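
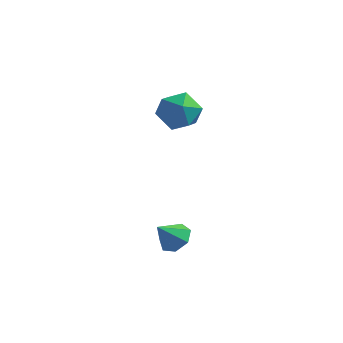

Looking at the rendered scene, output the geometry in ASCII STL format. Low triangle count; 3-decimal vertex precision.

solid 
facet normal -0.177 0.820 0.544
outer loop
vertex -0.502 2.052 3.062
vertex -1.357 1.689 3.332
vertex -0.567 1.509 3.86
endloop
endfacet
facet normal 0.524 0.683 0.508
outer loop
vertex -0.502 2.052 3.062
vertex -0.567 1.509 3.86
vertex 0.177 1.389 3.253
endloop
endfacet
facet normal 0.713 0.678 -0.179
outer loop
vertex -0.502 2.052 3.062
vertex 0.177 1.389 3.253
vertex -0.153 1.497 2.35
endloop
endfacet
facet normal 0.129 0.812 -0.570
outer loop
vertex -0.502 2.052 3.062
vertex -0.153 1.497 2.35
vertex -1.101 1.682 2.399
endloop
endfacet
facet normal -0.420 0.899 -0.122
outer loop
vertex -0.502 2.052 3.062
vertex -1.101 1.682 2.399
vertex -1.357 1.689 3.332
endloop
endfacet
facet normal 0.635 0.030 0.772
outer loop
vertex 0.177 1.389 3.253
vertex -0.567 1.509 3.86
vertex -0.259 0.618 3.641
endloop
endfacet
facet normal -0.498 0.251 0.830
outer loop
vertex -0.567 1.509 3.86
vertex -1.357 1.689 3.332
vertex -1.207 0.803 3.69
endloop
endfacet
facet normal -0.891 0.380 -0.247
outer loop
vertex -1.357 1.689 3.332
vertex -1.101 1.682 2.399
vertex -1.537 0.911 2.787
endloop
endfacet
facet normal -0.004 0.237 -0.971
outer loop
vertex -1.101 1.682 2.399
vertex -0.153 1.497 2.35
vertex -0.793 0.791 2.18
endloop
endfacet
facet normal 0.940 0.021 -0.341
outer loop
vertex -0.153 1.497 2.35
vertex 0.177 1.389 3.253
vertex -0.003 0.611 2.708
endloop
endfacet
facet normal -0.129 -0.812 0.570
outer loop
vertex -0.858 0.248 2.978
vertex -0.259 0.618 3.641
vertex -1.207 0.803 3.69
endloop
endfacet
facet normal -0.713 -0.678 0.179
outer loop
vertex -0.858 0.248 2.978
vertex -1.207 0.803 3.69
vertex -1.537 0.911 2.787
endloop
endfacet
facet normal -0.524 -0.683 -0.508
outer loop
vertex -0.858 0.248 2.978
vertex -1.537 0.911 2.787
vertex -0.793 0.791 2.18
endloop
endfacet
facet normal 0.177 -0.820 -0.544
outer loop
vertex -0.858 0.248 2.978
vertex -0.793 0.791 2.18
vertex -0.003 0.611 2.708
endloop
endfacet
facet normal 0.420 -0.899 0.122
outer loop
vertex -0.858 0.248 2.978
vertex -0.003 0.611 2.708
vertex -0.259 0.618 3.641
endloop
endfacet
facet normal 0.004 -0.237 0.971
outer loop
vertex -1.207 0.803 3.69
vertex -0.259 0.618 3.641
vertex -0.567 1.509 3.86
endloop
endfacet
facet normal -0.940 -0.021 0.341
outer loop
vertex -1.537 0.911 2.787
vertex -1.207 0.803 3.69
vertex -1.357 1.689 3.332
endloop
endfacet
facet normal -0.635 -0.030 -0.772
outer loop
vertex -0.793 0.791 2.18
vertex -1.537 0.911 2.787
vertex -1.101 1.682 2.399
endloop
endfacet
facet normal 0.498 -0.251 -0.830
outer loop
vertex -0.003 0.611 2.708
vertex -0.793 0.791 2.18
vertex -0.153 1.497 2.35
endloop
endfacet
facet normal 0.891 -0.380 0.247
outer loop
vertex -0.259 0.618 3.641
vertex -0.003 0.611 2.708
vertex 0.177 1.389 3.253
endloop
endfacet
facet normal 0.363 0.554 -0.749
outer loop
vertex 1.951 -3.116 -0.126
vertex 1.467 -3.358 -0.539
vertex 1.448 -2.807 -0.141
endloop
endfacet
facet normal 0.152 0.294 0.944
outer loop
vertex 1.951 -3.116 -0.126
vertex 1.448 -2.807 -0.141
vertex 1.073 -3.962 0.279
endloop
endfacet
facet normal 0.362 0.554 -0.750
outer loop
vertex 1.448 -2.807 -0.141
vertex 1.467 -3.358 -0.539
vertex 0.96 -2.913 -0.455
endloop
endfacet
facet normal -0.552 0.437 0.710
outer loop
vertex 1.448 -2.807 -0.141
vertex 0.96 -2.913 -0.455
vertex 1.073 -3.962 0.279
endloop
endfacet
facet normal 0.361 0.553 -0.750
outer loop
vertex 0.96 -2.913 -0.455
vertex 1.467 -3.358 -0.539
vertex 0.854 -3.355 -0.832
endloop
endfacet
facet normal -0.975 0.048 0.218
outer loop
vertex 0.96 -2.913 -0.455
vertex 0.854 -3.355 -0.832
vertex 1.073 -3.962 0.279
endloop
endfacet
facet normal 0.361 0.553 -0.750
outer loop
vertex 0.854 -3.355 -0.832
vertex 1.467 -3.358 -0.539
vertex 1.21 -3.799 -0.988
endloop
endfacet
facet normal -0.797 -0.582 -0.161
outer loop
vertex 0.854 -3.355 -0.832
vertex 1.21 -3.799 -0.988
vertex 1.073 -3.962 0.279
endloop
endfacet
facet normal 0.361 0.554 -0.750
outer loop
vertex 1.21 -3.799 -0.988
vertex 1.467 -3.358 -0.539
vertex 1.76 -3.911 -0.806
endloop
endfacet
facet normal -0.152 -0.978 -0.142
outer loop
vertex 1.21 -3.799 -0.988
vertex 1.76 -3.911 -0.806
vertex 1.073 -3.962 0.279
endloop
endfacet
facet normal 0.363 0.554 -0.749
outer loop
vertex 1.76 -3.911 -0.806
vertex 1.467 -3.358 -0.539
vertex 2.089 -3.607 -0.422
endloop
endfacet
facet normal 0.474 -0.841 0.260
outer loop
vertex 1.76 -3.911 -0.806
vertex 2.089 -3.607 -0.422
vertex 1.073 -3.962 0.279
endloop
endfacet
facet normal 0.363 0.554 -0.750
outer loop
vertex 2.089 -3.607 -0.422
vertex 1.467 -3.358 -0.539
vertex 1.951 -3.116 -0.126
endloop
endfacet
facet normal 0.609 -0.277 0.743
outer loop
vertex 2.089 -3.607 -0.422
vertex 1.951 -3.116 -0.126
vertex 1.073 -3.962 0.279
endloop
endfacet

endsolid


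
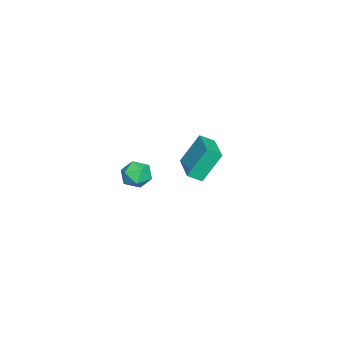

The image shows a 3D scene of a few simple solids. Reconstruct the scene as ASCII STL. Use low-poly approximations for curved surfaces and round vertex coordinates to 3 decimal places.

solid 
facet normal -0.324 0.414 0.851
outer loop
vertex -4.052 2.003 -2.768
vertex -2.197 3.029 -2.561
vertex -4.407 2.745 -3.264
endloop
endfacet
facet normal -0.871 -0.482 -0.097
outer loop
vertex -3.723 1.871 -5.059
vertex -4.052 2.003 -2.768
vertex -4.407 2.745 -3.264
endloop
endfacet
facet normal -0.324 0.414 0.851
outer loop
vertex -4.407 2.745 -3.264
vertex -2.197 3.029 -2.561
vertex -2.552 3.771 -3.057
endloop
endfacet
facet normal -0.369 0.772 -0.517
outer loop
vertex -2.552 3.771 -3.057
vertex -3.723 1.871 -5.059
vertex -4.407 2.745 -3.264
endloop
endfacet
facet normal 0.369 -0.772 0.517
outer loop
vertex -4.052 2.003 -2.768
vertex -1.513 2.155 -4.356
vertex -2.197 3.029 -2.561
endloop
endfacet
facet normal -0.871 -0.482 -0.097
outer loop
vertex -3.368 1.129 -4.563
vertex -4.052 2.003 -2.768
vertex -3.723 1.871 -5.059
endloop
endfacet
facet normal 0.369 -0.772 0.517
outer loop
vertex -3.368 1.129 -4.563
vertex -1.513 2.155 -4.356
vertex -4.052 2.003 -2.768
endloop
endfacet
facet normal 0.871 0.482 0.097
outer loop
vertex -2.197 3.029 -2.561
vertex -1.513 2.155 -4.356
vertex -2.552 3.771 -3.057
endloop
endfacet
facet normal -0.369 0.772 -0.517
outer loop
vertex -1.868 2.897 -4.852
vertex -3.723 1.871 -5.059
vertex -2.552 3.771 -3.057
endloop
endfacet
facet normal 0.871 0.482 0.097
outer loop
vertex -2.552 3.771 -3.057
vertex -1.513 2.155 -4.356
vertex -1.868 2.897 -4.852
endloop
endfacet
facet normal 0.324 -0.414 -0.851
outer loop
vertex -1.868 2.897 -4.852
vertex -3.368 1.129 -4.563
vertex -3.723 1.871 -5.059
endloop
endfacet
facet normal 0.324 -0.414 -0.851
outer loop
vertex -1.513 2.155 -4.356
vertex -3.368 1.129 -4.563
vertex -1.868 2.897 -4.852
endloop
endfacet
facet normal -0.542 0.839 -0.041
outer loop
vertex 3.595 2.021 -1.292
vertex 2.898 1.554 -1.629
vertex 2.985 1.654 -0.735
endloop
endfacet
facet normal -0.072 0.867 0.492
outer loop
vertex 3.595 2.021 -1.292
vertex 2.985 1.654 -0.735
vertex 3.865 1.612 -0.532
endloop
endfacet
facet normal 0.581 0.785 0.216
outer loop
vertex 3.595 2.021 -1.292
vertex 3.865 1.612 -0.532
vertex 4.322 1.485 -1.302
endloop
endfacet
facet normal 0.513 0.705 -0.489
outer loop
vertex 3.595 2.021 -1.292
vertex 4.322 1.485 -1.302
vertex 3.725 1.449 -1.98
endloop
endfacet
facet normal -0.182 0.739 -0.649
outer loop
vertex 3.595 2.021 -1.292
vertex 3.725 1.449 -1.98
vertex 2.898 1.554 -1.629
endloop
endfacet
facet normal -0.199 0.316 0.928
outer loop
vertex 3.865 1.612 -0.532
vertex 2.985 1.654 -0.735
vertex 3.335 0.891 -0.4
endloop
endfacet
facet normal -0.961 0.270 0.063
outer loop
vertex 2.985 1.654 -0.735
vertex 2.898 1.554 -1.629
vertex 2.738 0.855 -1.078
endloop
endfacet
facet normal -0.377 0.108 -0.920
outer loop
vertex 2.898 1.554 -1.629
vertex 3.725 1.449 -1.98
vertex 3.195 0.728 -1.848
endloop
endfacet
facet normal 0.748 0.053 -0.662
outer loop
vertex 3.725 1.449 -1.98
vertex 4.322 1.485 -1.302
vertex 4.075 0.686 -1.645
endloop
endfacet
facet normal 0.859 0.182 0.480
outer loop
vertex 4.322 1.485 -1.302
vertex 3.865 1.612 -0.532
vertex 4.162 0.786 -0.751
endloop
endfacet
facet normal -0.513 -0.705 0.489
outer loop
vertex 3.465 0.319 -1.088
vertex 3.335 0.891 -0.4
vertex 2.738 0.855 -1.078
endloop
endfacet
facet normal -0.581 -0.785 -0.216
outer loop
vertex 3.465 0.319 -1.088
vertex 2.738 0.855 -1.078
vertex 3.195 0.728 -1.848
endloop
endfacet
facet normal 0.072 -0.867 -0.492
outer loop
vertex 3.465 0.319 -1.088
vertex 3.195 0.728 -1.848
vertex 4.075 0.686 -1.645
endloop
endfacet
facet normal 0.542 -0.839 0.041
outer loop
vertex 3.465 0.319 -1.088
vertex 4.075 0.686 -1.645
vertex 4.162 0.786 -0.751
endloop
endfacet
facet normal 0.182 -0.739 0.649
outer loop
vertex 3.465 0.319 -1.088
vertex 4.162 0.786 -0.751
vertex 3.335 0.891 -0.4
endloop
endfacet
facet normal -0.748 -0.053 0.662
outer loop
vertex 2.738 0.855 -1.078
vertex 3.335 0.891 -0.4
vertex 2.985 1.654 -0.735
endloop
endfacet
facet normal -0.859 -0.182 -0.480
outer loop
vertex 3.195 0.728 -1.848
vertex 2.738 0.855 -1.078
vertex 2.898 1.554 -1.629
endloop
endfacet
facet normal 0.199 -0.316 -0.928
outer loop
vertex 4.075 0.686 -1.645
vertex 3.195 0.728 -1.848
vertex 3.725 1.449 -1.98
endloop
endfacet
facet normal 0.961 -0.270 -0.063
outer loop
vertex 4.162 0.786 -0.751
vertex 4.075 0.686 -1.645
vertex 4.322 1.485 -1.302
endloop
endfacet
facet normal 0.377 -0.108 0.920
outer loop
vertex 3.335 0.891 -0.4
vertex 4.162 0.786 -0.751
vertex 3.865 1.612 -0.532
endloop
endfacet

endsolid


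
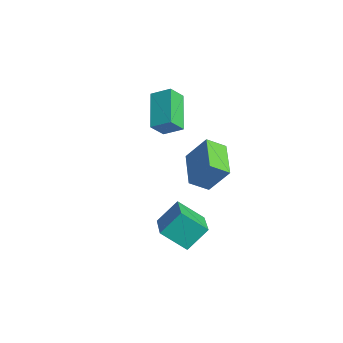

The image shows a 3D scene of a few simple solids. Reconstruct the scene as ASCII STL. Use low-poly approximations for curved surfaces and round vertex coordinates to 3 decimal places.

solid 
facet normal -0.784 0.251 0.568
outer loop
vertex -4.04 1.174 1.38
vertex -3.442 1.925 1.874
vertex -4.328 1.868 0.675
endloop
endfacet
facet normal -0.554 -0.695 -0.458
outer loop
vertex -2.658 1.335 -0.534
vertex -4.04 1.174 1.38
vertex -4.328 1.868 0.675
endloop
endfacet
facet normal -0.784 0.250 0.568
outer loop
vertex -4.328 1.868 0.675
vertex -3.442 1.925 1.874
vertex -3.73 2.619 1.17
endloop
endfacet
facet normal -0.280 0.674 -0.684
outer loop
vertex -3.73 2.619 1.17
vertex -2.658 1.335 -0.534
vertex -4.328 1.868 0.675
endloop
endfacet
facet normal 0.280 -0.673 0.684
outer loop
vertex -4.04 1.174 1.38
vertex -1.772 1.392 0.665
vertex -3.442 1.925 1.874
endloop
endfacet
facet normal -0.554 -0.695 -0.458
outer loop
vertex -2.37 0.641 0.17
vertex -4.04 1.174 1.38
vertex -2.658 1.335 -0.534
endloop
endfacet
facet normal 0.280 -0.674 0.684
outer loop
vertex -2.37 0.641 0.17
vertex -1.772 1.392 0.665
vertex -4.04 1.174 1.38
endloop
endfacet
facet normal 0.554 0.695 0.459
outer loop
vertex -3.442 1.925 1.874
vertex -1.772 1.392 0.665
vertex -3.73 2.619 1.17
endloop
endfacet
facet normal -0.281 0.673 -0.684
outer loop
vertex -2.06 2.086 -0.04
vertex -2.658 1.335 -0.534
vertex -3.73 2.619 1.17
endloop
endfacet
facet normal 0.554 0.695 0.458
outer loop
vertex -3.73 2.619 1.17
vertex -1.772 1.392 0.665
vertex -2.06 2.086 -0.04
endloop
endfacet
facet normal 0.784 -0.251 -0.568
outer loop
vertex -2.06 2.086 -0.04
vertex -2.37 0.641 0.17
vertex -2.658 1.335 -0.534
endloop
endfacet
facet normal 0.784 -0.251 -0.567
outer loop
vertex -1.772 1.392 0.665
vertex -2.37 0.641 0.17
vertex -2.06 2.086 -0.04
endloop
endfacet
facet normal -0.921 0.234 0.310
outer loop
vertex 0.86 2.14 0.809
vertex 0.902 3.025 0.265
vertex 0.261 1.412 -0.421
endloop
endfacet
facet normal -0.041 -0.851 0.523
outer loop
vertex 2.058 0.955 -1.025
vertex 0.86 2.14 0.809
vertex 0.261 1.412 -0.421
endloop
endfacet
facet normal -0.921 0.234 0.310
outer loop
vertex 0.261 1.412 -0.421
vertex 0.902 3.025 0.265
vertex 0.303 2.297 -0.965
endloop
endfacet
facet normal -0.386 -0.470 -0.794
outer loop
vertex 0.303 2.297 -0.965
vertex 2.058 0.955 -1.025
vertex 0.261 1.412 -0.421
endloop
endfacet
facet normal 0.386 0.470 0.794
outer loop
vertex 0.86 2.14 0.809
vertex 2.699 2.568 -0.339
vertex 0.902 3.025 0.265
endloop
endfacet
facet normal -0.041 -0.851 0.523
outer loop
vertex 2.657 1.683 0.205
vertex 0.86 2.14 0.809
vertex 2.058 0.955 -1.025
endloop
endfacet
facet normal 0.386 0.470 0.794
outer loop
vertex 2.657 1.683 0.205
vertex 2.699 2.568 -0.339
vertex 0.86 2.14 0.809
endloop
endfacet
facet normal 0.041 0.851 -0.523
outer loop
vertex 0.902 3.025 0.265
vertex 2.699 2.568 -0.339
vertex 0.303 2.297 -0.965
endloop
endfacet
facet normal -0.386 -0.470 -0.794
outer loop
vertex 2.1 1.84 -1.569
vertex 2.058 0.955 -1.025
vertex 0.303 2.297 -0.965
endloop
endfacet
facet normal 0.041 0.851 -0.523
outer loop
vertex 0.303 2.297 -0.965
vertex 2.699 2.568 -0.339
vertex 2.1 1.84 -1.569
endloop
endfacet
facet normal 0.921 -0.234 -0.310
outer loop
vertex 2.1 1.84 -1.569
vertex 2.657 1.683 0.205
vertex 2.058 0.955 -1.025
endloop
endfacet
facet normal 0.921 -0.234 -0.310
outer loop
vertex 2.699 2.568 -0.339
vertex 2.657 1.683 0.205
vertex 2.1 1.84 -1.569
endloop
endfacet
facet normal -0.946 0.232 -0.227
outer loop
vertex 0.548 0.951 -3.006
vertex 1.034 2.009 -3.953
vertex 0.567 0.006 -4.052
endloop
endfacet
facet normal -0.324 -0.705 0.631
outer loop
vertex 2.506 -0.469 -3.587
vertex 0.548 0.951 -3.006
vertex 0.567 0.006 -4.052
endloop
endfacet
facet normal -0.946 0.232 -0.227
outer loop
vertex 0.567 0.006 -4.052
vertex 1.034 2.009 -3.953
vertex 1.053 1.063 -4.999
endloop
endfacet
facet normal 0.014 -0.671 -0.742
outer loop
vertex 1.053 1.063 -4.999
vertex 2.506 -0.469 -3.587
vertex 0.567 0.006 -4.052
endloop
endfacet
facet normal -0.014 0.670 0.742
outer loop
vertex 0.548 0.951 -3.006
vertex 2.973 1.534 -3.488
vertex 1.034 2.009 -3.953
endloop
endfacet
facet normal -0.324 -0.705 0.631
outer loop
vertex 2.487 0.477 -2.541
vertex 0.548 0.951 -3.006
vertex 2.506 -0.469 -3.587
endloop
endfacet
facet normal -0.014 0.671 0.742
outer loop
vertex 2.487 0.477 -2.541
vertex 2.973 1.534 -3.488
vertex 0.548 0.951 -3.006
endloop
endfacet
facet normal 0.324 0.705 -0.631
outer loop
vertex 1.034 2.009 -3.953
vertex 2.973 1.534 -3.488
vertex 1.053 1.063 -4.999
endloop
endfacet
facet normal 0.014 -0.670 -0.742
outer loop
vertex 2.992 0.589 -4.534
vertex 2.506 -0.469 -3.587
vertex 1.053 1.063 -4.999
endloop
endfacet
facet normal 0.324 0.705 -0.631
outer loop
vertex 1.053 1.063 -4.999
vertex 2.973 1.534 -3.488
vertex 2.992 0.589 -4.534
endloop
endfacet
facet normal 0.946 -0.232 0.227
outer loop
vertex 2.992 0.589 -4.534
vertex 2.487 0.477 -2.541
vertex 2.506 -0.469 -3.587
endloop
endfacet
facet normal 0.946 -0.232 0.227
outer loop
vertex 2.973 1.534 -3.488
vertex 2.487 0.477 -2.541
vertex 2.992 0.589 -4.534
endloop
endfacet

endsolid


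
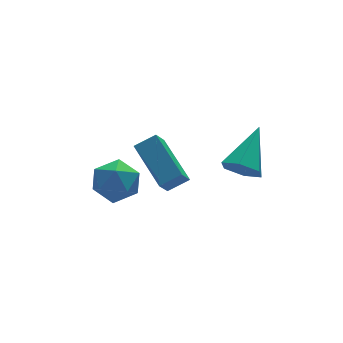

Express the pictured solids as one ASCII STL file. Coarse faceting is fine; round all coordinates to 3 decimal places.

solid 
facet normal -0.621 -0.558 -0.551
outer loop
vertex 3.235 -0.782 1.966
vertex 2.641 -0.478 2.328
vertex 2.908 -0.151 1.696
endloop
endfacet
facet normal 0.821 0.196 -0.537
outer loop
vertex 3.235 -0.782 1.966
vertex 2.908 -0.151 1.696
vertex 3.839 0.598 3.392
endloop
endfacet
facet normal -0.622 -0.557 -0.551
outer loop
vertex 2.908 -0.151 1.696
vertex 2.641 -0.478 2.328
vertex 2.314 0.153 2.059
endloop
endfacet
facet normal 0.157 0.869 -0.470
outer loop
vertex 2.908 -0.151 1.696
vertex 2.314 0.153 2.059
vertex 3.839 0.598 3.392
endloop
endfacet
facet normal -0.621 -0.557 -0.551
outer loop
vertex 2.314 0.153 2.059
vertex 2.641 -0.478 2.328
vertex 2.046 -0.173 2.69
endloop
endfacet
facet normal -0.462 0.853 0.244
outer loop
vertex 2.314 0.153 2.059
vertex 2.046 -0.173 2.69
vertex 3.839 0.598 3.392
endloop
endfacet
facet normal -0.621 -0.558 -0.551
outer loop
vertex 2.046 -0.173 2.69
vertex 2.641 -0.478 2.328
vertex 2.373 -0.804 2.96
endloop
endfacet
facet normal -0.420 0.164 0.893
outer loop
vertex 2.046 -0.173 2.69
vertex 2.373 -0.804 2.96
vertex 3.839 0.598 3.392
endloop
endfacet
facet normal -0.621 -0.558 -0.551
outer loop
vertex 2.373 -0.804 2.96
vertex 2.641 -0.478 2.328
vertex 2.968 -1.109 2.598
endloop
endfacet
facet normal 0.242 -0.508 0.826
outer loop
vertex 2.373 -0.804 2.96
vertex 2.968 -1.109 2.598
vertex 3.839 0.598 3.392
endloop
endfacet
facet normal -0.621 -0.558 -0.551
outer loop
vertex 2.968 -1.109 2.598
vertex 2.641 -0.478 2.328
vertex 3.235 -0.782 1.966
endloop
endfacet
facet normal 0.864 -0.492 0.110
outer loop
vertex 2.968 -1.109 2.598
vertex 3.235 -0.782 1.966
vertex 3.839 0.598 3.392
endloop
endfacet
facet normal -0.627 0.779 -0.004
outer loop
vertex -0.489 3.815 0.225
vertex -1.193 3.246 -0.115
vertex -1.073 3.348 0.84
endloop
endfacet
facet normal -0.139 0.848 0.512
outer loop
vertex -0.489 3.815 0.225
vertex -1.073 3.348 0.84
vertex -0.123 3.397 1.017
endloop
endfacet
facet normal 0.507 0.837 0.207
outer loop
vertex -0.489 3.815 0.225
vertex -0.123 3.397 1.017
vertex 0.343 3.324 0.173
endloop
endfacet
facet normal 0.418 0.761 -0.496
outer loop
vertex -0.489 3.815 0.225
vertex 0.343 3.324 0.173
vertex -0.318 3.231 -0.527
endloop
endfacet
facet normal -0.283 0.725 -0.628
outer loop
vertex -0.489 3.815 0.225
vertex -0.318 3.231 -0.527
vertex -1.193 3.246 -0.115
endloop
endfacet
facet normal -0.190 0.280 0.941
outer loop
vertex -0.123 3.397 1.017
vertex -1.073 3.348 0.84
vertex -0.602 2.569 1.167
endloop
endfacet
facet normal -0.980 0.169 0.105
outer loop
vertex -1.073 3.348 0.84
vertex -1.193 3.246 -0.115
vertex -1.263 2.476 0.467
endloop
endfacet
facet normal -0.423 0.082 -0.902
outer loop
vertex -1.193 3.246 -0.115
vertex -0.318 3.231 -0.527
vertex -0.797 2.403 -0.377
endloop
endfacet
facet normal 0.711 0.140 -0.690
outer loop
vertex -0.318 3.231 -0.527
vertex 0.343 3.324 0.173
vertex 0.153 2.452 -0.2
endloop
endfacet
facet normal 0.854 0.262 0.449
outer loop
vertex 0.343 3.324 0.173
vertex -0.123 3.397 1.017
vertex 0.273 2.554 0.755
endloop
endfacet
facet normal -0.418 -0.761 0.496
outer loop
vertex -0.431 1.985 0.415
vertex -0.602 2.569 1.167
vertex -1.263 2.476 0.467
endloop
endfacet
facet normal -0.507 -0.837 -0.207
outer loop
vertex -0.431 1.985 0.415
vertex -1.263 2.476 0.467
vertex -0.797 2.403 -0.377
endloop
endfacet
facet normal 0.139 -0.848 -0.512
outer loop
vertex -0.431 1.985 0.415
vertex -0.797 2.403 -0.377
vertex 0.153 2.452 -0.2
endloop
endfacet
facet normal 0.627 -0.779 0.004
outer loop
vertex -0.431 1.985 0.415
vertex 0.153 2.452 -0.2
vertex 0.273 2.554 0.755
endloop
endfacet
facet normal 0.283 -0.725 0.628
outer loop
vertex -0.431 1.985 0.415
vertex 0.273 2.554 0.755
vertex -0.602 2.569 1.167
endloop
endfacet
facet normal -0.711 -0.140 0.690
outer loop
vertex -1.263 2.476 0.467
vertex -0.602 2.569 1.167
vertex -1.073 3.348 0.84
endloop
endfacet
facet normal -0.854 -0.262 -0.449
outer loop
vertex -0.797 2.403 -0.377
vertex -1.263 2.476 0.467
vertex -1.193 3.246 -0.115
endloop
endfacet
facet normal 0.190 -0.280 -0.941
outer loop
vertex 0.153 2.452 -0.2
vertex -0.797 2.403 -0.377
vertex -0.318 3.231 -0.527
endloop
endfacet
facet normal 0.980 -0.169 -0.105
outer loop
vertex 0.273 2.554 0.755
vertex 0.153 2.452 -0.2
vertex 0.343 3.324 0.173
endloop
endfacet
facet normal 0.423 -0.082 0.902
outer loop
vertex -0.602 2.569 1.167
vertex 0.273 2.554 0.755
vertex -0.123 3.397 1.017
endloop
endfacet
facet normal -0.521 -0.385 0.761
outer loop
vertex 1.734 2.227 0.407
vertex 1.603 4.105 1.268
vertex 0.942 2.384 -0.056
endloop
endfacet
facet normal 0.064 -0.907 -0.416
outer loop
vertex 1.417 2.735 -0.748
vertex 1.734 2.227 0.407
vertex 0.942 2.384 -0.056
endloop
endfacet
facet normal -0.522 -0.385 0.761
outer loop
vertex 0.942 2.384 -0.056
vertex 1.603 4.105 1.268
vertex 0.812 4.262 0.805
endloop
endfacet
facet normal -0.851 0.169 -0.498
outer loop
vertex 0.812 4.262 0.805
vertex 1.417 2.735 -0.748
vertex 0.942 2.384 -0.056
endloop
endfacet
facet normal 0.851 -0.169 0.498
outer loop
vertex 1.734 2.227 0.407
vertex 2.078 4.456 0.576
vertex 1.603 4.105 1.268
endloop
endfacet
facet normal 0.064 -0.907 -0.416
outer loop
vertex 2.208 2.578 -0.285
vertex 1.734 2.227 0.407
vertex 1.417 2.735 -0.748
endloop
endfacet
facet normal 0.851 -0.169 0.497
outer loop
vertex 2.208 2.578 -0.285
vertex 2.078 4.456 0.576
vertex 1.734 2.227 0.407
endloop
endfacet
facet normal -0.064 0.907 0.416
outer loop
vertex 1.603 4.105 1.268
vertex 2.078 4.456 0.576
vertex 0.812 4.262 0.805
endloop
endfacet
facet normal -0.851 0.169 -0.497
outer loop
vertex 1.286 4.613 0.113
vertex 1.417 2.735 -0.748
vertex 0.812 4.262 0.805
endloop
endfacet
facet normal -0.064 0.907 0.416
outer loop
vertex 0.812 4.262 0.805
vertex 2.078 4.456 0.576
vertex 1.286 4.613 0.113
endloop
endfacet
facet normal 0.522 0.385 -0.761
outer loop
vertex 1.286 4.613 0.113
vertex 2.208 2.578 -0.285
vertex 1.417 2.735 -0.748
endloop
endfacet
facet normal 0.521 0.385 -0.761
outer loop
vertex 2.078 4.456 0.576
vertex 2.208 2.578 -0.285
vertex 1.286 4.613 0.113
endloop
endfacet

endsolid


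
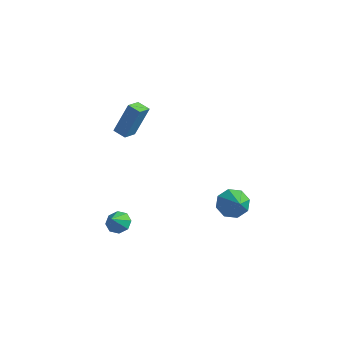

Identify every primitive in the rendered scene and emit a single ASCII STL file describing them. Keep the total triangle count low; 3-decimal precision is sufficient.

solid 
facet normal -0.090 0.678 -0.729
outer loop
vertex -2.115 -1.734 -3.643
vertex -2.85 -1.647 -3.471
vertex -2.202 -1.319 -3.246
endloop
endfacet
facet normal 0.879 -0.221 0.423
outer loop
vertex -2.115 -1.734 -3.643
vertex -2.202 -1.319 -3.246
vertex -2.75 -2.393 -2.669
endloop
endfacet
facet normal -0.090 0.678 -0.729
outer loop
vertex -2.202 -1.319 -3.246
vertex -2.85 -1.647 -3.471
vertex -2.669 -1.095 -2.98
endloop
endfacet
facet normal 0.546 0.163 0.822
outer loop
vertex -2.202 -1.319 -3.246
vertex -2.669 -1.095 -2.98
vertex -2.75 -2.393 -2.669
endloop
endfacet
facet normal -0.090 0.678 -0.729
outer loop
vertex -2.669 -1.095 -2.98
vertex -2.85 -1.647 -3.471
vertex -3.242 -1.195 -3.002
endloop
endfacet
facet normal -0.079 0.237 0.968
outer loop
vertex -2.669 -1.095 -2.98
vertex -3.242 -1.195 -3.002
vertex -2.75 -2.393 -2.669
endloop
endfacet
facet normal -0.092 0.678 -0.730
outer loop
vertex -3.242 -1.195 -3.002
vertex -2.85 -1.647 -3.471
vertex -3.585 -1.56 -3.298
endloop
endfacet
facet normal -0.627 -0.041 0.778
outer loop
vertex -3.242 -1.195 -3.002
vertex -3.585 -1.56 -3.298
vertex -2.75 -2.393 -2.669
endloop
endfacet
facet normal -0.091 0.679 -0.728
outer loop
vertex -3.585 -1.56 -3.298
vertex -2.85 -1.647 -3.471
vertex -3.497 -1.975 -3.696
endloop
endfacet
facet normal -0.781 -0.511 0.360
outer loop
vertex -3.585 -1.56 -3.298
vertex -3.497 -1.975 -3.696
vertex -2.75 -2.393 -2.669
endloop
endfacet
facet normal -0.091 0.679 -0.729
outer loop
vertex -3.497 -1.975 -3.696
vertex -2.85 -1.647 -3.471
vertex -3.03 -2.198 -3.962
endloop
endfacet
facet normal -0.448 -0.893 -0.038
outer loop
vertex -3.497 -1.975 -3.696
vertex -3.03 -2.198 -3.962
vertex -2.75 -2.393 -2.669
endloop
endfacet
facet normal -0.091 0.679 -0.729
outer loop
vertex -3.03 -2.198 -3.962
vertex -2.85 -1.647 -3.471
vertex -2.458 -2.098 -3.94
endloop
endfacet
facet normal 0.176 -0.967 -0.184
outer loop
vertex -3.03 -2.198 -3.962
vertex -2.458 -2.098 -3.94
vertex -2.75 -2.393 -2.669
endloop
endfacet
facet normal -0.090 0.679 -0.728
outer loop
vertex -2.458 -2.098 -3.94
vertex -2.85 -1.647 -3.471
vertex -2.115 -1.734 -3.643
endloop
endfacet
facet normal 0.725 -0.689 0.007
outer loop
vertex -2.458 -2.098 -3.94
vertex -2.115 -1.734 -3.643
vertex -2.75 -2.393 -2.669
endloop
endfacet
facet normal -0.964 0.028 0.264
outer loop
vertex -3.336 0.018 4.996
vertex -3.39 0.971 4.7
vertex -3.88 -0.609 3.078
endloop
endfacet
facet normal 0.055 -0.954 0.296
outer loop
vertex -3.09 -0.631 2.86
vertex -3.336 0.018 4.996
vertex -3.88 -0.609 3.078
endloop
endfacet
facet normal -0.964 0.027 0.265
outer loop
vertex -3.88 -0.609 3.078
vertex -3.39 0.971 4.7
vertex -3.935 0.345 2.782
endloop
endfacet
facet normal -0.262 -0.300 -0.917
outer loop
vertex -3.935 0.345 2.782
vertex -3.09 -0.631 2.86
vertex -3.88 -0.609 3.078
endloop
endfacet
facet normal 0.262 0.300 0.917
outer loop
vertex -3.336 0.018 4.996
vertex -2.6 0.949 4.482
vertex -3.39 0.971 4.7
endloop
endfacet
facet normal 0.054 -0.954 0.296
outer loop
vertex -2.545 -0.005 4.778
vertex -3.336 0.018 4.996
vertex -3.09 -0.631 2.86
endloop
endfacet
facet normal 0.262 0.300 0.917
outer loop
vertex -2.545 -0.005 4.778
vertex -2.6 0.949 4.482
vertex -3.336 0.018 4.996
endloop
endfacet
facet normal -0.055 0.954 -0.296
outer loop
vertex -3.39 0.971 4.7
vertex -2.6 0.949 4.482
vertex -3.935 0.345 2.782
endloop
endfacet
facet normal -0.262 -0.300 -0.917
outer loop
vertex -3.144 0.322 2.564
vertex -3.09 -0.631 2.86
vertex -3.935 0.345 2.782
endloop
endfacet
facet normal -0.054 0.954 -0.296
outer loop
vertex -3.935 0.345 2.782
vertex -2.6 0.949 4.482
vertex -3.144 0.322 2.564
endloop
endfacet
facet normal 0.964 -0.028 -0.265
outer loop
vertex -3.144 0.322 2.564
vertex -2.545 -0.005 4.778
vertex -3.09 -0.631 2.86
endloop
endfacet
facet normal 0.964 -0.027 -0.265
outer loop
vertex -2.6 0.949 4.482
vertex -2.545 -0.005 4.778
vertex -3.144 0.322 2.564
endloop
endfacet
facet normal -0.634 0.514 -0.578
outer loop
vertex 1.75 4.372 -3.229
vertex 1.17 3.561 -3.314
vertex 1.218 4.333 -2.68
endloop
endfacet
facet normal 0.607 0.494 0.623
outer loop
vertex 1.75 4.372 -3.229
vertex 1.218 4.333 -2.68
vertex 2.21 2.719 -2.366
endloop
endfacet
facet normal -0.634 0.514 -0.578
outer loop
vertex 1.218 4.333 -2.68
vertex 1.17 3.561 -3.314
vertex 0.658 3.843 -2.502
endloop
endfacet
facet normal 0.093 0.245 0.965
outer loop
vertex 1.218 4.333 -2.68
vertex 0.658 3.843 -2.502
vertex 2.21 2.719 -2.366
endloop
endfacet
facet normal -0.634 0.514 -0.578
outer loop
vertex 0.658 3.843 -2.502
vertex 1.17 3.561 -3.314
vertex 0.398 3.187 -2.8
endloop
endfacet
facet normal -0.294 -0.296 0.909
outer loop
vertex 0.658 3.843 -2.502
vertex 0.398 3.187 -2.8
vertex 2.21 2.719 -2.366
endloop
endfacet
facet normal -0.634 0.514 -0.578
outer loop
vertex 0.398 3.187 -2.8
vertex 1.17 3.561 -3.314
vertex 0.591 2.751 -3.399
endloop
endfacet
facet normal -0.326 -0.811 0.486
outer loop
vertex 0.398 3.187 -2.8
vertex 0.591 2.751 -3.399
vertex 2.21 2.719 -2.366
endloop
endfacet
facet normal -0.634 0.514 -0.578
outer loop
vertex 0.591 2.751 -3.399
vertex 1.17 3.561 -3.314
vertex 1.122 2.789 -3.948
endloop
endfacet
facet normal 0.015 -0.998 -0.055
outer loop
vertex 0.591 2.751 -3.399
vertex 1.122 2.789 -3.948
vertex 2.21 2.719 -2.366
endloop
endfacet
facet normal -0.634 0.514 -0.578
outer loop
vertex 1.122 2.789 -3.948
vertex 1.17 3.561 -3.314
vertex 1.682 3.28 -4.126
endloop
endfacet
facet normal 0.530 -0.749 -0.398
outer loop
vertex 1.122 2.789 -3.948
vertex 1.682 3.28 -4.126
vertex 2.21 2.719 -2.366
endloop
endfacet
facet normal -0.634 0.514 -0.578
outer loop
vertex 1.682 3.28 -4.126
vertex 1.17 3.561 -3.314
vertex 1.942 3.936 -3.828
endloop
endfacet
facet normal 0.917 -0.208 -0.341
outer loop
vertex 1.682 3.28 -4.126
vertex 1.942 3.936 -3.828
vertex 2.21 2.719 -2.366
endloop
endfacet
facet normal -0.634 0.514 -0.577
outer loop
vertex 1.942 3.936 -3.828
vertex 1.17 3.561 -3.314
vertex 1.75 4.372 -3.229
endloop
endfacet
facet normal 0.948 0.306 0.081
outer loop
vertex 1.942 3.936 -3.828
vertex 1.75 4.372 -3.229
vertex 2.21 2.719 -2.366
endloop
endfacet

endsolid


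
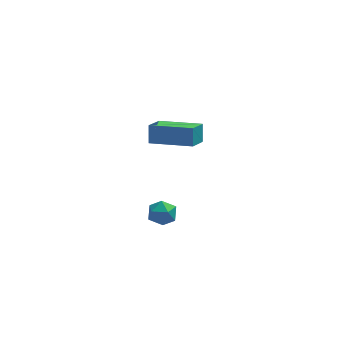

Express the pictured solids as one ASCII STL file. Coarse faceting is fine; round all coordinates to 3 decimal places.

solid 
facet normal -0.905 0.385 -0.183
outer loop
vertex -2.909 3.913 -1.905
vertex -2.399 4.851 -2.453
vertex -2.941 3.437 -2.749
endloop
endfacet
facet normal -0.424 -0.782 0.457
outer loop
vertex -1.041 2.629 -2.367
vertex -2.909 3.913 -1.905
vertex -2.941 3.437 -2.749
endloop
endfacet
facet normal -0.905 0.385 -0.182
outer loop
vertex -2.941 3.437 -2.749
vertex -2.399 4.851 -2.453
vertex -2.432 4.375 -3.297
endloop
endfacet
facet normal -0.034 -0.491 -0.871
outer loop
vertex -2.432 4.375 -3.297
vertex -1.041 2.629 -2.367
vertex -2.941 3.437 -2.749
endloop
endfacet
facet normal 0.034 0.491 0.871
outer loop
vertex -2.909 3.913 -1.905
vertex -0.499 4.043 -2.071
vertex -2.399 4.851 -2.453
endloop
endfacet
facet normal -0.424 -0.782 0.457
outer loop
vertex -1.008 3.105 -1.523
vertex -2.909 3.913 -1.905
vertex -1.041 2.629 -2.367
endloop
endfacet
facet normal 0.034 0.491 0.871
outer loop
vertex -1.008 3.105 -1.523
vertex -0.499 4.043 -2.071
vertex -2.909 3.913 -1.905
endloop
endfacet
facet normal 0.424 0.782 -0.457
outer loop
vertex -2.399 4.851 -2.453
vertex -0.499 4.043 -2.071
vertex -2.432 4.375 -3.297
endloop
endfacet
facet normal -0.034 -0.491 -0.871
outer loop
vertex -0.531 3.567 -2.915
vertex -1.041 2.629 -2.367
vertex -2.432 4.375 -3.297
endloop
endfacet
facet normal 0.424 0.782 -0.457
outer loop
vertex -2.432 4.375 -3.297
vertex -0.499 4.043 -2.071
vertex -0.531 3.567 -2.915
endloop
endfacet
facet normal 0.905 -0.385 0.182
outer loop
vertex -0.531 3.567 -2.915
vertex -1.008 3.105 -1.523
vertex -1.041 2.629 -2.367
endloop
endfacet
facet normal 0.905 -0.384 0.183
outer loop
vertex -0.499 4.043 -2.071
vertex -1.008 3.105 -1.523
vertex -0.531 3.567 -2.915
endloop
endfacet
facet normal -0.357 0.928 -0.108
outer loop
vertex -2.881 -1.331 -3.24
vertex -3.178 -1.371 -2.603
vertex -2.521 -1.126 -2.671
endloop
endfacet
facet normal 0.255 0.847 -0.467
outer loop
vertex -2.881 -1.331 -3.24
vertex -2.521 -1.126 -2.671
vertex -2.2 -1.5 -3.174
endloop
endfacet
facet normal 0.169 0.314 -0.934
outer loop
vertex -2.881 -1.331 -3.24
vertex -2.2 -1.5 -3.174
vertex -2.659 -1.976 -3.417
endloop
endfacet
facet normal -0.497 0.066 -0.865
outer loop
vertex -2.881 -1.331 -3.24
vertex -2.659 -1.976 -3.417
vertex -3.263 -1.896 -3.064
endloop
endfacet
facet normal -0.822 0.445 -0.355
outer loop
vertex -2.881 -1.331 -3.24
vertex -3.263 -1.896 -3.064
vertex -3.178 -1.371 -2.603
endloop
endfacet
facet normal 0.759 0.651 0.001
outer loop
vertex -2.2 -1.5 -3.174
vertex -2.521 -1.126 -2.671
vertex -2.077 -1.644 -2.496
endloop
endfacet
facet normal -0.232 0.782 0.579
outer loop
vertex -2.521 -1.126 -2.671
vertex -3.178 -1.371 -2.603
vertex -2.681 -1.564 -2.143
endloop
endfacet
facet normal -0.984 0.002 0.179
outer loop
vertex -3.178 -1.371 -2.603
vertex -3.263 -1.896 -3.064
vertex -3.14 -2.04 -2.386
endloop
endfacet
facet normal -0.458 -0.611 -0.646
outer loop
vertex -3.263 -1.896 -3.064
vertex -2.659 -1.976 -3.417
vertex -2.819 -2.414 -2.889
endloop
endfacet
facet normal 0.619 -0.210 -0.757
outer loop
vertex -2.659 -1.976 -3.417
vertex -2.2 -1.5 -3.174
vertex -2.162 -2.169 -2.957
endloop
endfacet
facet normal 0.497 -0.066 0.865
outer loop
vertex -2.459 -2.209 -2.32
vertex -2.077 -1.644 -2.496
vertex -2.681 -1.564 -2.143
endloop
endfacet
facet normal -0.169 -0.314 0.934
outer loop
vertex -2.459 -2.209 -2.32
vertex -2.681 -1.564 -2.143
vertex -3.14 -2.04 -2.386
endloop
endfacet
facet normal -0.255 -0.847 0.467
outer loop
vertex -2.459 -2.209 -2.32
vertex -3.14 -2.04 -2.386
vertex -2.819 -2.414 -2.889
endloop
endfacet
facet normal 0.357 -0.928 0.108
outer loop
vertex -2.459 -2.209 -2.32
vertex -2.819 -2.414 -2.889
vertex -2.162 -2.169 -2.957
endloop
endfacet
facet normal 0.822 -0.445 0.355
outer loop
vertex -2.459 -2.209 -2.32
vertex -2.162 -2.169 -2.957
vertex -2.077 -1.644 -2.496
endloop
endfacet
facet normal 0.458 0.611 0.646
outer loop
vertex -2.681 -1.564 -2.143
vertex -2.077 -1.644 -2.496
vertex -2.521 -1.126 -2.671
endloop
endfacet
facet normal -0.619 0.210 0.757
outer loop
vertex -3.14 -2.04 -2.386
vertex -2.681 -1.564 -2.143
vertex -3.178 -1.371 -2.603
endloop
endfacet
facet normal -0.759 -0.651 -0.001
outer loop
vertex -2.819 -2.414 -2.889
vertex -3.14 -2.04 -2.386
vertex -3.263 -1.896 -3.064
endloop
endfacet
facet normal 0.232 -0.782 -0.579
outer loop
vertex -2.162 -2.169 -2.957
vertex -2.819 -2.414 -2.889
vertex -2.659 -1.976 -3.417
endloop
endfacet
facet normal 0.984 -0.002 -0.179
outer loop
vertex -2.077 -1.644 -2.496
vertex -2.162 -2.169 -2.957
vertex -2.2 -1.5 -3.174
endloop
endfacet

endsolid


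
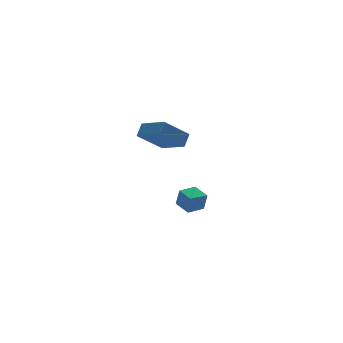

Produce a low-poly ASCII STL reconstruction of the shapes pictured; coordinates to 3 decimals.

solid 
facet normal -0.587 -0.494 -0.641
outer loop
vertex -0.851 0.289 4.543
vertex -1.363 1.85 3.808
vertex 0.589 0.18 3.308
endloop
endfacet
facet normal 0.284 -0.867 0.408
outer loop
vertex 1.123 0.63 3.892
vertex -0.851 0.289 4.543
vertex 0.589 0.18 3.308
endloop
endfacet
facet normal -0.587 -0.494 -0.641
outer loop
vertex 0.589 0.18 3.308
vertex -1.363 1.85 3.808
vertex 0.077 1.741 2.574
endloop
endfacet
facet normal 0.758 -0.057 -0.650
outer loop
vertex 0.077 1.741 2.574
vertex 1.123 0.63 3.892
vertex 0.589 0.18 3.308
endloop
endfacet
facet normal -0.758 0.057 0.649
outer loop
vertex -0.851 0.289 4.543
vertex -0.829 2.3 4.392
vertex -1.363 1.85 3.808
endloop
endfacet
facet normal 0.285 -0.867 0.409
outer loop
vertex -0.317 0.739 5.126
vertex -0.851 0.289 4.543
vertex 1.123 0.63 3.892
endloop
endfacet
facet normal -0.758 0.057 0.650
outer loop
vertex -0.317 0.739 5.126
vertex -0.829 2.3 4.392
vertex -0.851 0.289 4.543
endloop
endfacet
facet normal -0.284 0.867 -0.408
outer loop
vertex -1.363 1.85 3.808
vertex -0.829 2.3 4.392
vertex 0.077 1.741 2.574
endloop
endfacet
facet normal 0.758 -0.057 -0.650
outer loop
vertex 0.611 2.191 3.157
vertex 1.123 0.63 3.892
vertex 0.077 1.741 2.574
endloop
endfacet
facet normal -0.285 0.867 -0.409
outer loop
vertex 0.077 1.741 2.574
vertex -0.829 2.3 4.392
vertex 0.611 2.191 3.157
endloop
endfacet
facet normal 0.587 0.494 0.641
outer loop
vertex 0.611 2.191 3.157
vertex -0.317 0.739 5.126
vertex 1.123 0.63 3.892
endloop
endfacet
facet normal 0.587 0.494 0.641
outer loop
vertex -0.829 2.3 4.392
vertex -0.317 0.739 5.126
vertex 0.611 2.191 3.157
endloop
endfacet
facet normal 0.447 0.707 -0.549
outer loop
vertex 3.269 3.888 -2.405
vertex 2.865 3.556 -3.162
vertex 2.446 4.207 -2.665
endloop
endfacet
facet normal -0.239 0.163 0.957
outer loop
vertex 3.269 3.888 -2.405
vertex 2.446 4.207 -2.665
vertex 2.275 2.624 -2.438
endloop
endfacet
facet normal 0.447 0.707 -0.549
outer loop
vertex 2.446 4.207 -2.665
vertex 2.865 3.556 -3.162
vertex 2.042 3.875 -3.422
endloop
endfacet
facet normal -0.898 0.156 0.411
outer loop
vertex 2.446 4.207 -2.665
vertex 2.042 3.875 -3.422
vertex 2.275 2.624 -2.438
endloop
endfacet
facet normal 0.447 0.707 -0.549
outer loop
vertex 2.042 3.875 -3.422
vertex 2.865 3.556 -3.162
vertex 2.461 3.224 -3.919
endloop
endfacet
facet normal -0.890 -0.372 -0.263
outer loop
vertex 2.042 3.875 -3.422
vertex 2.461 3.224 -3.919
vertex 2.275 2.624 -2.438
endloop
endfacet
facet normal 0.447 0.707 -0.549
outer loop
vertex 2.461 3.224 -3.919
vertex 2.865 3.556 -3.162
vertex 3.284 2.905 -3.659
endloop
endfacet
facet normal -0.223 -0.893 -0.390
outer loop
vertex 2.461 3.224 -3.919
vertex 3.284 2.905 -3.659
vertex 2.275 2.624 -2.438
endloop
endfacet
facet normal 0.447 0.707 -0.549
outer loop
vertex 3.284 2.905 -3.659
vertex 2.865 3.556 -3.162
vertex 3.688 3.237 -2.902
endloop
endfacet
facet normal 0.436 -0.886 0.156
outer loop
vertex 3.284 2.905 -3.659
vertex 3.688 3.237 -2.902
vertex 2.275 2.624 -2.438
endloop
endfacet
facet normal 0.447 0.707 -0.549
outer loop
vertex 3.688 3.237 -2.902
vertex 2.865 3.556 -3.162
vertex 3.269 3.888 -2.405
endloop
endfacet
facet normal 0.428 -0.358 0.830
outer loop
vertex 3.688 3.237 -2.902
vertex 3.269 3.888 -2.405
vertex 2.275 2.624 -2.438
endloop
endfacet

endsolid


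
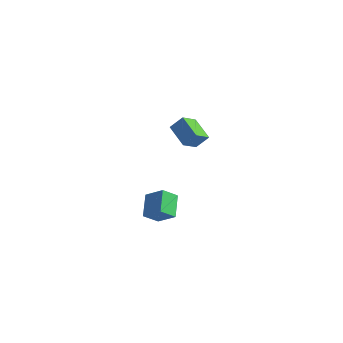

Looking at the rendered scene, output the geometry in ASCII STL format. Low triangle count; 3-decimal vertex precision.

solid 
facet normal -0.774 0.025 -0.633
outer loop
vertex -2.737 -4.019 -0.547
vertex -3.161 -2.903 0.016
vertex -2.191 -3.486 -1.194
endloop
endfacet
facet normal 0.321 -0.846 -0.426
outer loop
vertex -1.239 -3.517 -0.416
vertex -2.737 -4.019 -0.547
vertex -2.191 -3.486 -1.194
endloop
endfacet
facet normal -0.774 0.025 -0.633
outer loop
vertex -2.191 -3.486 -1.194
vertex -3.161 -2.903 0.016
vertex -2.615 -2.37 -0.631
endloop
endfacet
facet normal 0.546 0.533 -0.646
outer loop
vertex -2.615 -2.37 -0.631
vertex -1.239 -3.517 -0.416
vertex -2.191 -3.486 -1.194
endloop
endfacet
facet normal -0.546 -0.533 0.646
outer loop
vertex -2.737 -4.019 -0.547
vertex -2.209 -2.934 0.794
vertex -3.161 -2.903 0.016
endloop
endfacet
facet normal 0.321 -0.846 -0.426
outer loop
vertex -1.785 -4.05 0.231
vertex -2.737 -4.019 -0.547
vertex -1.239 -3.517 -0.416
endloop
endfacet
facet normal -0.546 -0.533 0.646
outer loop
vertex -1.785 -4.05 0.231
vertex -2.209 -2.934 0.794
vertex -2.737 -4.019 -0.547
endloop
endfacet
facet normal -0.321 0.846 0.426
outer loop
vertex -3.161 -2.903 0.016
vertex -2.209 -2.934 0.794
vertex -2.615 -2.37 -0.631
endloop
endfacet
facet normal 0.546 0.533 -0.646
outer loop
vertex -1.663 -2.401 0.147
vertex -1.239 -3.517 -0.416
vertex -2.615 -2.37 -0.631
endloop
endfacet
facet normal -0.321 0.846 0.426
outer loop
vertex -2.615 -2.37 -0.631
vertex -2.209 -2.934 0.794
vertex -1.663 -2.401 0.147
endloop
endfacet
facet normal 0.774 -0.025 0.633
outer loop
vertex -1.663 -2.401 0.147
vertex -1.785 -4.05 0.231
vertex -1.239 -3.517 -0.416
endloop
endfacet
facet normal 0.774 -0.025 0.633
outer loop
vertex -2.209 -2.934 0.794
vertex -1.785 -4.05 0.231
vertex -1.663 -2.401 0.147
endloop
endfacet
facet normal -0.568 -0.415 -0.711
outer loop
vertex -3.628 2.265 -0.375
vertex -4.749 3.003 0.09
vertex -3.336 3.199 -1.153
endloop
endfacet
facet normal 0.789 -0.519 -0.327
outer loop
vertex -2.791 3.597 -0.47
vertex -3.628 2.265 -0.375
vertex -3.336 3.199 -1.153
endloop
endfacet
facet normal -0.568 -0.415 -0.711
outer loop
vertex -3.336 3.199 -1.153
vertex -4.749 3.003 0.09
vertex -4.457 3.937 -0.688
endloop
endfacet
facet normal 0.234 0.747 -0.622
outer loop
vertex -4.457 3.937 -0.688
vertex -2.791 3.597 -0.47
vertex -3.336 3.199 -1.153
endloop
endfacet
facet normal -0.234 -0.747 0.622
outer loop
vertex -3.628 2.265 -0.375
vertex -4.204 3.401 0.773
vertex -4.749 3.003 0.09
endloop
endfacet
facet normal 0.789 -0.519 -0.327
outer loop
vertex -3.083 2.663 0.308
vertex -3.628 2.265 -0.375
vertex -2.791 3.597 -0.47
endloop
endfacet
facet normal -0.234 -0.747 0.622
outer loop
vertex -3.083 2.663 0.308
vertex -4.204 3.401 0.773
vertex -3.628 2.265 -0.375
endloop
endfacet
facet normal -0.789 0.519 0.327
outer loop
vertex -4.749 3.003 0.09
vertex -4.204 3.401 0.773
vertex -4.457 3.937 -0.688
endloop
endfacet
facet normal 0.234 0.747 -0.622
outer loop
vertex -3.912 4.335 -0.005
vertex -2.791 3.597 -0.47
vertex -4.457 3.937 -0.688
endloop
endfacet
facet normal -0.789 0.519 0.327
outer loop
vertex -4.457 3.937 -0.688
vertex -4.204 3.401 0.773
vertex -3.912 4.335 -0.005
endloop
endfacet
facet normal 0.568 0.415 0.711
outer loop
vertex -3.912 4.335 -0.005
vertex -3.083 2.663 0.308
vertex -2.791 3.597 -0.47
endloop
endfacet
facet normal 0.568 0.415 0.711
outer loop
vertex -4.204 3.401 0.773
vertex -3.083 2.663 0.308
vertex -3.912 4.335 -0.005
endloop
endfacet

endsolid


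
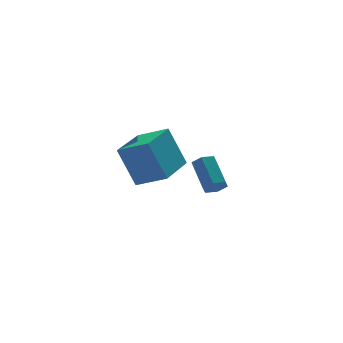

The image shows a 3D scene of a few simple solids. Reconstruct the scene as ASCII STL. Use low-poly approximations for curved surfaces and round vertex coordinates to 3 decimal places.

solid 
facet normal -0.085 -0.797 -0.598
outer loop
vertex 4.174 0.514 -1.929
vertex 3.647 0.532 -1.878
vertex 3.884 0.8 -2.269
endloop
endfacet
facet normal 0.833 0.272 -0.482
outer loop
vertex 4.174 0.514 -1.929
vertex 3.884 0.8 -2.269
vertex 4.301 1.711 -1.033
endloop
endfacet
facet normal 0.833 0.273 -0.482
outer loop
vertex 4.301 1.711 -1.033
vertex 3.884 0.8 -2.269
vertex 4.011 1.996 -1.373
endloop
endfacet
facet normal 0.083 0.798 0.597
outer loop
vertex 4.301 1.711 -1.033
vertex 4.011 1.996 -1.373
vertex 3.773 1.728 -0.982
endloop
endfacet
facet normal -0.084 -0.798 -0.597
outer loop
vertex 3.884 0.8 -2.269
vertex 3.647 0.532 -1.878
vertex 3.357 0.817 -2.218
endloop
endfacet
facet normal -0.058 0.602 -0.796
outer loop
vertex 3.884 0.8 -2.269
vertex 3.357 0.817 -2.218
vertex 4.011 1.996 -1.373
endloop
endfacet
facet normal -0.057 0.602 -0.796
outer loop
vertex 4.011 1.996 -1.373
vertex 3.357 0.817 -2.218
vertex 3.483 2.013 -1.322
endloop
endfacet
facet normal 0.083 0.798 0.597
outer loop
vertex 4.011 1.996 -1.373
vertex 3.483 2.013 -1.322
vertex 3.773 1.728 -0.982
endloop
endfacet
facet normal -0.083 -0.798 -0.597
outer loop
vertex 3.357 0.817 -2.218
vertex 3.647 0.532 -1.878
vertex 3.119 0.549 -1.827
endloop
endfacet
facet normal -0.890 0.330 -0.315
outer loop
vertex 3.357 0.817 -2.218
vertex 3.119 0.549 -1.827
vertex 3.483 2.013 -1.322
endloop
endfacet
facet normal -0.890 0.330 -0.314
outer loop
vertex 3.483 2.013 -1.322
vertex 3.119 0.549 -1.827
vertex 3.246 1.746 -0.931
endloop
endfacet
facet normal 0.085 0.798 0.597
outer loop
vertex 3.483 2.013 -1.322
vertex 3.246 1.746 -0.931
vertex 3.773 1.728 -0.982
endloop
endfacet
facet normal -0.083 -0.798 -0.597
outer loop
vertex 3.119 0.549 -1.827
vertex 3.647 0.532 -1.878
vertex 3.409 0.264 -1.487
endloop
endfacet
facet normal -0.833 -0.272 0.482
outer loop
vertex 3.119 0.549 -1.827
vertex 3.409 0.264 -1.487
vertex 3.246 1.746 -0.931
endloop
endfacet
facet normal -0.833 -0.272 0.482
outer loop
vertex 3.246 1.746 -0.931
vertex 3.409 0.264 -1.487
vertex 3.536 1.46 -0.591
endloop
endfacet
facet normal 0.085 0.797 0.598
outer loop
vertex 3.246 1.746 -0.931
vertex 3.536 1.46 -0.591
vertex 3.773 1.728 -0.982
endloop
endfacet
facet normal -0.083 -0.798 -0.597
outer loop
vertex 3.409 0.264 -1.487
vertex 3.647 0.532 -1.878
vertex 3.937 0.247 -1.538
endloop
endfacet
facet normal 0.057 -0.602 0.796
outer loop
vertex 3.409 0.264 -1.487
vertex 3.937 0.247 -1.538
vertex 3.536 1.46 -0.591
endloop
endfacet
facet normal 0.058 -0.602 0.796
outer loop
vertex 3.536 1.46 -0.591
vertex 3.937 0.247 -1.538
vertex 4.063 1.443 -0.642
endloop
endfacet
facet normal 0.084 0.798 0.597
outer loop
vertex 3.536 1.46 -0.591
vertex 4.063 1.443 -0.642
vertex 3.773 1.728 -0.982
endloop
endfacet
facet normal -0.085 -0.798 -0.597
outer loop
vertex 3.937 0.247 -1.538
vertex 3.647 0.532 -1.878
vertex 4.174 0.514 -1.929
endloop
endfacet
facet normal 0.890 -0.329 0.315
outer loop
vertex 3.937 0.247 -1.538
vertex 4.174 0.514 -1.929
vertex 4.063 1.443 -0.642
endloop
endfacet
facet normal 0.890 -0.330 0.315
outer loop
vertex 4.063 1.443 -0.642
vertex 4.174 0.514 -1.929
vertex 4.301 1.711 -1.033
endloop
endfacet
facet normal 0.083 0.798 0.597
outer loop
vertex 4.063 1.443 -0.642
vertex 4.301 1.711 -1.033
vertex 3.773 1.728 -0.982
endloop
endfacet
facet normal -0.603 0.686 -0.408
outer loop
vertex -1.868 -2.413 2.406
vertex -0.475 -1.195 2.393
vertex -1.409 -2.954 0.817
endloop
endfacet
facet normal -0.753 -0.658 0.007
outer loop
vertex -0.625 -3.845 1.347
vertex -1.868 -2.413 2.406
vertex -1.409 -2.954 0.817
endloop
endfacet
facet normal -0.604 0.685 -0.407
outer loop
vertex -1.409 -2.954 0.817
vertex -0.475 -1.195 2.393
vertex -0.017 -1.736 0.804
endloop
endfacet
facet normal 0.264 -0.311 -0.913
outer loop
vertex -0.017 -1.736 0.804
vertex -0.625 -3.845 1.347
vertex -1.409 -2.954 0.817
endloop
endfacet
facet normal -0.264 0.311 0.913
outer loop
vertex -1.868 -2.413 2.406
vertex 0.309 -2.086 2.923
vertex -0.475 -1.195 2.393
endloop
endfacet
facet normal -0.752 -0.659 0.007
outer loop
vertex -1.083 -3.304 2.936
vertex -1.868 -2.413 2.406
vertex -0.625 -3.845 1.347
endloop
endfacet
facet normal -0.264 0.311 0.913
outer loop
vertex -1.083 -3.304 2.936
vertex 0.309 -2.086 2.923
vertex -1.868 -2.413 2.406
endloop
endfacet
facet normal 0.753 0.658 -0.007
outer loop
vertex -0.475 -1.195 2.393
vertex 0.309 -2.086 2.923
vertex -0.017 -1.736 0.804
endloop
endfacet
facet normal 0.263 -0.311 -0.913
outer loop
vertex 0.768 -2.627 1.334
vertex -0.625 -3.845 1.347
vertex -0.017 -1.736 0.804
endloop
endfacet
facet normal 0.752 0.659 -0.007
outer loop
vertex -0.017 -1.736 0.804
vertex 0.309 -2.086 2.923
vertex 0.768 -2.627 1.334
endloop
endfacet
facet normal 0.603 -0.686 0.407
outer loop
vertex 0.768 -2.627 1.334
vertex -1.083 -3.304 2.936
vertex -0.625 -3.845 1.347
endloop
endfacet
facet normal 0.603 -0.685 0.408
outer loop
vertex 0.309 -2.086 2.923
vertex -1.083 -3.304 2.936
vertex 0.768 -2.627 1.334
endloop
endfacet

endsolid


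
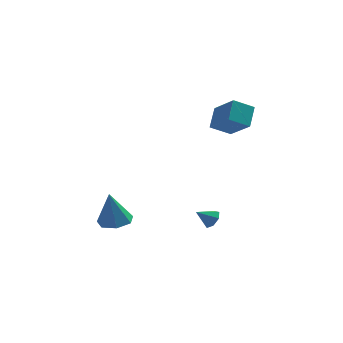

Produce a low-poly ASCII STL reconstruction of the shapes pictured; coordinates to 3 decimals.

solid 
facet normal 0.781 0.144 -0.607
outer loop
vertex 2.439 -2.137 -1.612
vertex 2.068 -2.203 -2.105
vertex 2.212 -1.685 -1.797
endloop
endfacet
facet normal 0.047 0.398 0.916
outer loop
vertex 2.439 -2.137 -1.612
vertex 2.212 -1.685 -1.797
vertex 1.232 -2.357 -1.455
endloop
endfacet
facet normal 0.781 0.144 -0.608
outer loop
vertex 2.212 -1.685 -1.797
vertex 2.068 -2.203 -2.105
vertex 1.877 -1.623 -2.213
endloop
endfacet
facet normal -0.398 0.805 0.440
outer loop
vertex 2.212 -1.685 -1.797
vertex 1.877 -1.623 -2.213
vertex 1.232 -2.357 -1.455
endloop
endfacet
facet normal 0.781 0.144 -0.607
outer loop
vertex 1.877 -1.623 -2.213
vertex 2.068 -2.203 -2.105
vertex 1.686 -1.998 -2.548
endloop
endfacet
facet normal -0.816 0.556 -0.157
outer loop
vertex 1.877 -1.623 -2.213
vertex 1.686 -1.998 -2.548
vertex 1.232 -2.357 -1.455
endloop
endfacet
facet normal 0.781 0.143 -0.608
outer loop
vertex 1.686 -1.998 -2.548
vertex 2.068 -2.203 -2.105
vertex 1.782 -2.527 -2.549
endloop
endfacet
facet normal -0.892 -0.161 -0.423
outer loop
vertex 1.686 -1.998 -2.548
vertex 1.782 -2.527 -2.549
vertex 1.232 -2.357 -1.455
endloop
endfacet
facet normal 0.781 0.144 -0.608
outer loop
vertex 1.782 -2.527 -2.549
vertex 2.068 -2.203 -2.105
vertex 2.094 -2.812 -2.216
endloop
endfacet
facet normal -0.567 -0.808 -0.160
outer loop
vertex 1.782 -2.527 -2.549
vertex 2.094 -2.812 -2.216
vertex 1.232 -2.357 -1.455
endloop
endfacet
facet normal 0.782 0.144 -0.607
outer loop
vertex 2.094 -2.812 -2.216
vertex 2.068 -2.203 -2.105
vertex 2.386 -2.639 -1.799
endloop
endfacet
facet normal -0.089 -0.896 0.434
outer loop
vertex 2.094 -2.812 -2.216
vertex 2.386 -2.639 -1.799
vertex 1.232 -2.357 -1.455
endloop
endfacet
facet normal 0.781 0.144 -0.607
outer loop
vertex 2.386 -2.639 -1.799
vertex 2.068 -2.203 -2.105
vertex 2.439 -2.137 -1.612
endloop
endfacet
facet normal 0.185 -0.360 0.914
outer loop
vertex 2.386 -2.639 -1.799
vertex 2.439 -2.137 -1.612
vertex 1.232 -2.357 -1.455
endloop
endfacet
facet normal -0.865 -0.142 0.481
outer loop
vertex 3.339 0.612 5.187
vertex 2.46 1.907 3.99
vertex 3.015 -0.432 4.296
endloop
endfacet
facet normal 0.446 -0.657 0.608
outer loop
vertex 4.14 -0.247 3.67
vertex 3.339 0.612 5.187
vertex 3.015 -0.432 4.296
endloop
endfacet
facet normal -0.865 -0.142 0.481
outer loop
vertex 3.015 -0.432 4.296
vertex 2.46 1.907 3.99
vertex 2.136 0.863 3.099
endloop
endfacet
facet normal -0.230 -0.740 -0.632
outer loop
vertex 2.136 0.863 3.099
vertex 4.14 -0.247 3.67
vertex 3.015 -0.432 4.296
endloop
endfacet
facet normal 0.230 0.740 0.632
outer loop
vertex 3.339 0.612 5.187
vertex 3.585 2.092 3.364
vertex 2.46 1.907 3.99
endloop
endfacet
facet normal 0.446 -0.657 0.608
outer loop
vertex 4.464 0.797 4.561
vertex 3.339 0.612 5.187
vertex 4.14 -0.247 3.67
endloop
endfacet
facet normal 0.230 0.740 0.632
outer loop
vertex 4.464 0.797 4.561
vertex 3.585 2.092 3.364
vertex 3.339 0.612 5.187
endloop
endfacet
facet normal -0.446 0.657 -0.608
outer loop
vertex 2.46 1.907 3.99
vertex 3.585 2.092 3.364
vertex 2.136 0.863 3.099
endloop
endfacet
facet normal -0.230 -0.740 -0.632
outer loop
vertex 3.261 1.048 2.473
vertex 4.14 -0.247 3.67
vertex 2.136 0.863 3.099
endloop
endfacet
facet normal -0.446 0.657 -0.608
outer loop
vertex 2.136 0.863 3.099
vertex 3.585 2.092 3.364
vertex 3.261 1.048 2.473
endloop
endfacet
facet normal 0.865 0.142 -0.481
outer loop
vertex 3.261 1.048 2.473
vertex 4.464 0.797 4.561
vertex 4.14 -0.247 3.67
endloop
endfacet
facet normal 0.865 0.142 -0.481
outer loop
vertex 3.585 2.092 3.364
vertex 4.464 0.797 4.561
vertex 3.261 1.048 2.473
endloop
endfacet
facet normal 0.148 0.014 -0.989
outer loop
vertex -2.081 -0.493 -3.278
vertex -2.878 0.084 -3.389
vertex -1.936 0.353 -3.244
endloop
endfacet
facet normal 0.836 -0.164 0.524
outer loop
vertex -2.081 -0.493 -3.278
vertex -1.936 0.353 -3.244
vertex -3.182 0.056 -1.351
endloop
endfacet
facet normal 0.148 0.015 -0.989
outer loop
vertex -1.936 0.353 -3.244
vertex -2.878 0.084 -3.389
vertex -2.5 0.997 -3.319
endloop
endfacet
facet normal 0.620 0.602 0.503
outer loop
vertex -1.936 0.353 -3.244
vertex -2.5 0.997 -3.319
vertex -3.182 0.056 -1.351
endloop
endfacet
facet normal 0.148 0.014 -0.989
outer loop
vertex -2.5 0.997 -3.319
vertex -2.878 0.084 -3.389
vertex -3.349 0.953 -3.447
endloop
endfacet
facet normal -0.107 0.911 0.398
outer loop
vertex -2.5 0.997 -3.319
vertex -3.349 0.953 -3.447
vertex -3.182 0.056 -1.351
endloop
endfacet
facet normal 0.147 0.014 -0.989
outer loop
vertex -3.349 0.953 -3.447
vertex -2.878 0.084 -3.389
vertex -3.843 0.256 -3.53
endloop
endfacet
facet normal -0.797 0.530 0.290
outer loop
vertex -3.349 0.953 -3.447
vertex -3.843 0.256 -3.53
vertex -3.182 0.056 -1.351
endloop
endfacet
facet normal 0.147 0.014 -0.989
outer loop
vertex -3.843 0.256 -3.53
vertex -2.878 0.084 -3.389
vertex -3.61 -0.571 -3.507
endloop
endfacet
facet normal -0.932 -0.255 0.259
outer loop
vertex -3.843 0.256 -3.53
vertex -3.61 -0.571 -3.507
vertex -3.182 0.056 -1.351
endloop
endfacet
facet normal 0.147 0.014 -0.989
outer loop
vertex -3.61 -0.571 -3.507
vertex -2.878 0.084 -3.389
vertex -2.826 -0.904 -3.395
endloop
endfacet
facet normal -0.409 -0.851 0.329
outer loop
vertex -3.61 -0.571 -3.507
vertex -2.826 -0.904 -3.395
vertex -3.182 0.056 -1.351
endloop
endfacet
facet normal 0.148 0.014 -0.989
outer loop
vertex -2.826 -0.904 -3.395
vertex -2.878 0.084 -3.389
vertex -2.081 -0.493 -3.278
endloop
endfacet
facet normal 0.377 -0.811 0.447
outer loop
vertex -2.826 -0.904 -3.395
vertex -2.081 -0.493 -3.278
vertex -3.182 0.056 -1.351
endloop
endfacet

endsolid


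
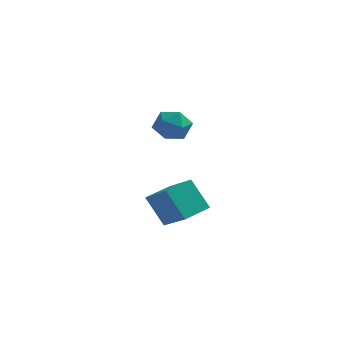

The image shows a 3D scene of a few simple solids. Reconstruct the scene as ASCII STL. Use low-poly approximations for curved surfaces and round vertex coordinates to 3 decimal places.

solid 
facet normal -0.663 0.515 -0.543
outer loop
vertex -2.74 -1.109 -2.36
vertex -1.804 0.381 -2.089
vertex -1.622 -1.497 -4.094
endloop
endfacet
facet normal -0.526 -0.837 -0.152
outer loop
vertex -0.176 -2.621 -2.911
vertex -2.74 -1.109 -2.36
vertex -1.622 -1.497 -4.094
endloop
endfacet
facet normal -0.663 0.516 -0.543
outer loop
vertex -1.622 -1.497 -4.094
vertex -1.804 0.381 -2.089
vertex -0.685 -0.008 -3.824
endloop
endfacet
facet normal 0.532 -0.185 -0.826
outer loop
vertex -0.685 -0.008 -3.824
vertex -0.176 -2.621 -2.911
vertex -1.622 -1.497 -4.094
endloop
endfacet
facet normal -0.533 0.184 0.826
outer loop
vertex -2.74 -1.109 -2.36
vertex -0.358 -0.743 -0.906
vertex -1.804 0.381 -2.089
endloop
endfacet
facet normal -0.526 -0.837 -0.152
outer loop
vertex -1.295 -2.232 -1.176
vertex -2.74 -1.109 -2.36
vertex -0.176 -2.621 -2.911
endloop
endfacet
facet normal -0.533 0.185 0.826
outer loop
vertex -1.295 -2.232 -1.176
vertex -0.358 -0.743 -0.906
vertex -2.74 -1.109 -2.36
endloop
endfacet
facet normal 0.526 0.837 0.152
outer loop
vertex -1.804 0.381 -2.089
vertex -0.358 -0.743 -0.906
vertex -0.685 -0.008 -3.824
endloop
endfacet
facet normal 0.533 -0.185 -0.826
outer loop
vertex 0.76 -1.131 -2.64
vertex -0.176 -2.621 -2.911
vertex -0.685 -0.008 -3.824
endloop
endfacet
facet normal 0.526 0.837 0.152
outer loop
vertex -0.685 -0.008 -3.824
vertex -0.358 -0.743 -0.906
vertex 0.76 -1.131 -2.64
endloop
endfacet
facet normal 0.663 -0.515 0.543
outer loop
vertex 0.76 -1.131 -2.64
vertex -1.295 -2.232 -1.176
vertex -0.176 -2.621 -2.911
endloop
endfacet
facet normal 0.663 -0.516 0.543
outer loop
vertex -0.358 -0.743 -0.906
vertex -1.295 -2.232 -1.176
vertex 0.76 -1.131 -2.64
endloop
endfacet
facet normal -0.062 0.467 0.882
outer loop
vertex -0.839 -1.294 4.073
vertex -1.635 -2.005 4.393
vertex -0.564 -2.241 4.593
endloop
endfacet
facet normal 0.598 0.512 0.616
outer loop
vertex -0.839 -1.294 4.073
vertex -0.564 -2.241 4.593
vertex 0.034 -1.89 3.721
endloop
endfacet
facet normal 0.558 0.830 -0.022
outer loop
vertex -0.839 -1.294 4.073
vertex 0.034 -1.89 3.721
vertex -0.666 -1.439 2.981
endloop
endfacet
facet normal -0.128 0.980 -0.150
outer loop
vertex -0.839 -1.294 4.073
vertex -0.666 -1.439 2.981
vertex -1.698 -1.51 3.396
endloop
endfacet
facet normal -0.512 0.756 0.408
outer loop
vertex -0.839 -1.294 4.073
vertex -1.698 -1.51 3.396
vertex -1.635 -2.005 4.393
endloop
endfacet
facet normal 0.843 -0.150 0.517
outer loop
vertex 0.034 -1.89 3.721
vertex -0.564 -2.241 4.593
vertex -0.222 -2.97 3.824
endloop
endfacet
facet normal -0.226 -0.224 0.948
outer loop
vertex -0.564 -2.241 4.593
vertex -1.635 -2.005 4.393
vertex -1.254 -3.041 4.239
endloop
endfacet
facet normal -0.953 0.243 0.181
outer loop
vertex -1.635 -2.005 4.393
vertex -1.698 -1.51 3.396
vertex -1.954 -2.59 3.499
endloop
endfacet
facet normal -0.332 0.606 -0.723
outer loop
vertex -1.698 -1.51 3.396
vertex -0.666 -1.439 2.981
vertex -1.356 -2.239 2.627
endloop
endfacet
facet normal 0.777 0.362 -0.514
outer loop
vertex -0.666 -1.439 2.981
vertex 0.034 -1.89 3.721
vertex -0.285 -2.475 2.827
endloop
endfacet
facet normal 0.128 -0.980 0.150
outer loop
vertex -1.081 -3.186 3.147
vertex -0.222 -2.97 3.824
vertex -1.254 -3.041 4.239
endloop
endfacet
facet normal -0.558 -0.830 0.022
outer loop
vertex -1.081 -3.186 3.147
vertex -1.254 -3.041 4.239
vertex -1.954 -2.59 3.499
endloop
endfacet
facet normal -0.598 -0.512 -0.616
outer loop
vertex -1.081 -3.186 3.147
vertex -1.954 -2.59 3.499
vertex -1.356 -2.239 2.627
endloop
endfacet
facet normal 0.062 -0.467 -0.882
outer loop
vertex -1.081 -3.186 3.147
vertex -1.356 -2.239 2.627
vertex -0.285 -2.475 2.827
endloop
endfacet
facet normal 0.512 -0.756 -0.408
outer loop
vertex -1.081 -3.186 3.147
vertex -0.285 -2.475 2.827
vertex -0.222 -2.97 3.824
endloop
endfacet
facet normal 0.332 -0.606 0.723
outer loop
vertex -1.254 -3.041 4.239
vertex -0.222 -2.97 3.824
vertex -0.564 -2.241 4.593
endloop
endfacet
facet normal -0.777 -0.362 0.514
outer loop
vertex -1.954 -2.59 3.499
vertex -1.254 -3.041 4.239
vertex -1.635 -2.005 4.393
endloop
endfacet
facet normal -0.843 0.150 -0.517
outer loop
vertex -1.356 -2.239 2.627
vertex -1.954 -2.59 3.499
vertex -1.698 -1.51 3.396
endloop
endfacet
facet normal 0.226 0.224 -0.948
outer loop
vertex -0.285 -2.475 2.827
vertex -1.356 -2.239 2.627
vertex -0.666 -1.439 2.981
endloop
endfacet
facet normal 0.953 -0.243 -0.181
outer loop
vertex -0.222 -2.97 3.824
vertex -0.285 -2.475 2.827
vertex 0.034 -1.89 3.721
endloop
endfacet

endsolid


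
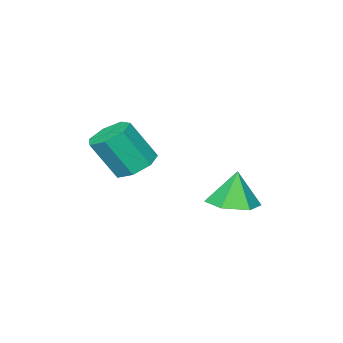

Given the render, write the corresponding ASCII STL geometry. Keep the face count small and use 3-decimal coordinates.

solid 
facet normal 0.200 0.060 -0.978
outer loop
vertex 0.603 3.22 -2.5
vertex -0.269 2.872 -2.7
vertex -0.138 3.819 -2.615
endloop
endfacet
facet normal 0.418 0.641 0.644
outer loop
vertex 0.603 3.22 -2.5
vertex -0.138 3.819 -2.615
vertex -0.551 2.788 -1.32
endloop
endfacet
facet normal 0.199 0.060 -0.978
outer loop
vertex -0.138 3.819 -2.615
vertex -0.269 2.872 -2.7
vertex -1.01 3.472 -2.814
endloop
endfacet
facet normal -0.417 0.771 0.481
outer loop
vertex -0.138 3.819 -2.615
vertex -1.01 3.472 -2.814
vertex -0.551 2.788 -1.32
endloop
endfacet
facet normal 0.199 0.060 -0.978
outer loop
vertex -1.01 3.472 -2.814
vertex -0.269 2.872 -2.7
vertex -1.142 2.525 -2.899
endloop
endfacet
facet normal -0.937 0.101 0.334
outer loop
vertex -1.01 3.472 -2.814
vertex -1.142 2.525 -2.899
vertex -0.551 2.788 -1.32
endloop
endfacet
facet normal 0.200 0.059 -0.978
outer loop
vertex -1.142 2.525 -2.899
vertex -0.269 2.872 -2.7
vertex -0.401 1.925 -2.784
endloop
endfacet
facet normal -0.622 -0.701 0.349
outer loop
vertex -1.142 2.525 -2.899
vertex -0.401 1.925 -2.784
vertex -0.551 2.788 -1.32
endloop
endfacet
facet normal 0.200 0.059 -0.978
outer loop
vertex -0.401 1.925 -2.784
vertex -0.269 2.872 -2.7
vertex 0.471 2.273 -2.585
endloop
endfacet
facet normal 0.215 -0.832 0.512
outer loop
vertex -0.401 1.925 -2.784
vertex 0.471 2.273 -2.585
vertex -0.551 2.788 -1.32
endloop
endfacet
facet normal 0.200 0.060 -0.978
outer loop
vertex 0.471 2.273 -2.585
vertex -0.269 2.872 -2.7
vertex 0.603 3.22 -2.5
endloop
endfacet
facet normal 0.734 -0.162 0.659
outer loop
vertex 0.471 2.273 -2.585
vertex 0.603 3.22 -2.5
vertex -0.551 2.788 -1.32
endloop
endfacet
facet normal -0.365 0.366 -0.856
outer loop
vertex 3.708 1.667 -0.619
vertex 2.981 1.75 -0.273
vertex 3.589 2.284 -0.304
endloop
endfacet
facet normal 0.915 0.309 -0.260
outer loop
vertex 3.708 1.667 -0.619
vertex 3.589 2.284 -0.304
vertex 4.327 1.048 0.826
endloop
endfacet
facet normal 0.915 0.311 -0.258
outer loop
vertex 4.327 1.048 0.826
vertex 3.589 2.284 -0.304
vertex 4.207 1.664 1.142
endloop
endfacet
facet normal 0.366 -0.367 0.855
outer loop
vertex 4.327 1.048 0.826
vertex 4.207 1.664 1.142
vertex 3.599 1.13 1.173
endloop
endfacet
facet normal -0.366 0.367 -0.855
outer loop
vertex 3.589 2.284 -0.304
vertex 2.981 1.75 -0.273
vertex 3.012 2.498 0.035
endloop
endfacet
facet normal 0.438 0.879 0.190
outer loop
vertex 3.589 2.284 -0.304
vertex 3.012 2.498 0.035
vertex 4.207 1.664 1.142
endloop
endfacet
facet normal 0.438 0.879 0.189
outer loop
vertex 4.207 1.664 1.142
vertex 3.012 2.498 0.035
vertex 3.63 1.879 1.481
endloop
endfacet
facet normal 0.366 -0.367 0.855
outer loop
vertex 4.207 1.664 1.142
vertex 3.63 1.879 1.481
vertex 3.599 1.13 1.173
endloop
endfacet
facet normal -0.366 0.367 -0.855
outer loop
vertex 3.012 2.498 0.035
vertex 2.981 1.75 -0.273
vertex 2.411 2.149 0.142
endloop
endfacet
facet normal -0.369 0.787 0.495
outer loop
vertex 3.012 2.498 0.035
vertex 2.411 2.149 0.142
vertex 3.63 1.879 1.481
endloop
endfacet
facet normal -0.369 0.787 0.495
outer loop
vertex 3.63 1.879 1.481
vertex 2.411 2.149 0.142
vertex 3.029 1.53 1.588
endloop
endfacet
facet normal 0.365 -0.367 0.855
outer loop
vertex 3.63 1.879 1.481
vertex 3.029 1.53 1.588
vertex 3.599 1.13 1.173
endloop
endfacet
facet normal -0.366 0.366 -0.855
outer loop
vertex 2.411 2.149 0.142
vertex 2.981 1.75 -0.273
vertex 2.24 1.499 -0.063
endloop
endfacet
facet normal -0.898 0.102 0.427
outer loop
vertex 2.411 2.149 0.142
vertex 2.24 1.499 -0.063
vertex 3.029 1.53 1.588
endloop
endfacet
facet normal -0.898 0.101 0.427
outer loop
vertex 3.029 1.53 1.588
vertex 2.24 1.499 -0.063
vertex 2.858 0.88 1.382
endloop
endfacet
facet normal 0.365 -0.367 0.855
outer loop
vertex 3.029 1.53 1.588
vertex 2.858 0.88 1.382
vertex 3.599 1.13 1.173
endloop
endfacet
facet normal -0.367 0.367 -0.855
outer loop
vertex 2.24 1.499 -0.063
vertex 2.981 1.75 -0.273
vertex 2.626 1.038 -0.426
endloop
endfacet
facet normal -0.751 -0.659 0.039
outer loop
vertex 2.24 1.499 -0.063
vertex 2.626 1.038 -0.426
vertex 2.858 0.88 1.382
endloop
endfacet
facet normal -0.751 -0.659 0.039
outer loop
vertex 2.858 0.88 1.382
vertex 2.626 1.038 -0.426
vertex 3.245 0.418 1.019
endloop
endfacet
facet normal 0.365 -0.367 0.856
outer loop
vertex 2.858 0.88 1.382
vertex 3.245 0.418 1.019
vertex 3.599 1.13 1.173
endloop
endfacet
facet normal -0.366 0.366 -0.855
outer loop
vertex 2.626 1.038 -0.426
vertex 2.981 1.75 -0.273
vertex 3.28 1.113 -0.674
endloop
endfacet
facet normal -0.038 -0.924 -0.380
outer loop
vertex 2.626 1.038 -0.426
vertex 3.28 1.113 -0.674
vertex 3.245 0.418 1.019
endloop
endfacet
facet normal -0.038 -0.924 -0.380
outer loop
vertex 3.245 0.418 1.019
vertex 3.28 1.113 -0.674
vertex 3.898 0.493 0.772
endloop
endfacet
facet normal 0.366 -0.367 0.855
outer loop
vertex 3.245 0.418 1.019
vertex 3.898 0.493 0.772
vertex 3.599 1.13 1.173
endloop
endfacet
facet normal -0.365 0.367 -0.855
outer loop
vertex 3.28 1.113 -0.674
vertex 2.981 1.75 -0.273
vertex 3.708 1.667 -0.619
endloop
endfacet
facet normal 0.704 -0.493 -0.512
outer loop
vertex 3.28 1.113 -0.674
vertex 3.708 1.667 -0.619
vertex 3.898 0.493 0.772
endloop
endfacet
facet normal 0.703 -0.493 -0.512
outer loop
vertex 3.898 0.493 0.772
vertex 3.708 1.667 -0.619
vertex 4.327 1.048 0.826
endloop
endfacet
facet normal 0.366 -0.366 0.855
outer loop
vertex 3.898 0.493 0.772
vertex 4.327 1.048 0.826
vertex 3.599 1.13 1.173
endloop
endfacet

endsolid


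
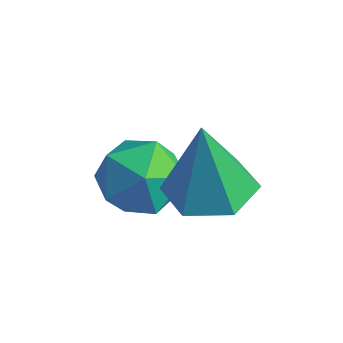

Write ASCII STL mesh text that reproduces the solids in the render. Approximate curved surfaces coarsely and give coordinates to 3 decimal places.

solid 
facet normal -0.524 0.099 0.846
outer loop
vertex -1.352 0.014 2.45
vertex -0.894 -0.875 2.838
vertex -0.439 0.081 3.008
endloop
endfacet
facet normal -0.392 0.736 0.552
outer loop
vertex -1.352 0.014 2.45
vertex -0.439 0.081 3.008
vertex -0.572 0.674 2.124
endloop
endfacet
facet normal -0.668 0.737 -0.106
outer loop
vertex -1.352 0.014 2.45
vertex -0.572 0.674 2.124
vertex -1.109 0.084 1.407
endloop
endfacet
facet normal -0.970 0.101 -0.219
outer loop
vertex -1.352 0.014 2.45
vertex -1.109 0.084 1.407
vertex -1.308 -0.873 1.848
endloop
endfacet
facet normal -0.882 -0.294 0.368
outer loop
vertex -1.352 0.014 2.45
vertex -1.308 -0.873 1.848
vertex -0.894 -0.875 2.838
endloop
endfacet
facet normal 0.315 0.809 0.496
outer loop
vertex -0.572 0.674 2.124
vertex -0.439 0.081 3.008
vertex 0.368 0.193 2.312
endloop
endfacet
facet normal 0.101 -0.220 0.970
outer loop
vertex -0.439 0.081 3.008
vertex -0.894 -0.875 2.838
vertex 0.169 -0.764 2.753
endloop
endfacet
facet normal -0.478 -0.856 0.198
outer loop
vertex -0.894 -0.875 2.838
vertex -1.308 -0.873 1.848
vertex -0.368 -1.354 2.036
endloop
endfacet
facet normal -0.620 -0.218 -0.754
outer loop
vertex -1.308 -0.873 1.848
vertex -1.109 0.084 1.407
vertex -0.501 -0.761 1.152
endloop
endfacet
facet normal -0.130 0.811 -0.570
outer loop
vertex -1.109 0.084 1.407
vertex -0.572 0.674 2.124
vertex -0.046 0.195 1.322
endloop
endfacet
facet normal 0.970 -0.101 0.219
outer loop
vertex 0.412 -0.694 1.71
vertex 0.368 0.193 2.312
vertex 0.169 -0.764 2.753
endloop
endfacet
facet normal 0.668 -0.737 0.106
outer loop
vertex 0.412 -0.694 1.71
vertex 0.169 -0.764 2.753
vertex -0.368 -1.354 2.036
endloop
endfacet
facet normal 0.392 -0.736 -0.552
outer loop
vertex 0.412 -0.694 1.71
vertex -0.368 -1.354 2.036
vertex -0.501 -0.761 1.152
endloop
endfacet
facet normal 0.524 -0.099 -0.846
outer loop
vertex 0.412 -0.694 1.71
vertex -0.501 -0.761 1.152
vertex -0.046 0.195 1.322
endloop
endfacet
facet normal 0.882 0.294 -0.368
outer loop
vertex 0.412 -0.694 1.71
vertex -0.046 0.195 1.322
vertex 0.368 0.193 2.312
endloop
endfacet
facet normal 0.620 0.218 0.754
outer loop
vertex 0.169 -0.764 2.753
vertex 0.368 0.193 2.312
vertex -0.439 0.081 3.008
endloop
endfacet
facet normal 0.130 -0.811 0.570
outer loop
vertex -0.368 -1.354 2.036
vertex 0.169 -0.764 2.753
vertex -0.894 -0.875 2.838
endloop
endfacet
facet normal -0.315 -0.809 -0.496
outer loop
vertex -0.501 -0.761 1.152
vertex -0.368 -1.354 2.036
vertex -1.308 -0.873 1.848
endloop
endfacet
facet normal -0.101 0.220 -0.970
outer loop
vertex -0.046 0.195 1.322
vertex -0.501 -0.761 1.152
vertex -1.109 0.084 1.407
endloop
endfacet
facet normal 0.478 0.856 -0.198
outer loop
vertex 0.368 0.193 2.312
vertex -0.046 0.195 1.322
vertex -0.572 0.674 2.124
endloop
endfacet
facet normal 0.031 0.098 -0.995
outer loop
vertex 1.757 0.921 2.554
vertex 1.032 0.211 2.461
vertex 0.774 1.194 2.55
endloop
endfacet
facet normal 0.231 0.839 0.492
outer loop
vertex 1.757 0.921 2.554
vertex 0.774 1.194 2.55
vertex 0.968 0.009 4.479
endloop
endfacet
facet normal 0.031 0.098 -0.995
outer loop
vertex 0.774 1.194 2.55
vertex 1.032 0.211 2.461
vertex 0.049 0.483 2.457
endloop
endfacet
facet normal -0.656 0.612 0.442
outer loop
vertex 0.774 1.194 2.55
vertex 0.049 0.483 2.457
vertex 0.968 0.009 4.479
endloop
endfacet
facet normal 0.032 0.099 -0.995
outer loop
vertex 0.049 0.483 2.457
vertex 1.032 0.211 2.461
vertex 0.306 -0.5 2.367
endloop
endfacet
facet normal -0.899 -0.267 0.346
outer loop
vertex 0.049 0.483 2.457
vertex 0.306 -0.5 2.367
vertex 0.968 0.009 4.479
endloop
endfacet
facet normal 0.032 0.099 -0.995
outer loop
vertex 0.306 -0.5 2.367
vertex 1.032 0.211 2.461
vertex 1.289 -0.772 2.371
endloop
endfacet
facet normal -0.255 -0.919 0.301
outer loop
vertex 0.306 -0.5 2.367
vertex 1.289 -0.772 2.371
vertex 0.968 0.009 4.479
endloop
endfacet
facet normal 0.031 0.099 -0.995
outer loop
vertex 1.289 -0.772 2.371
vertex 1.032 0.211 2.461
vertex 2.015 -0.062 2.464
endloop
endfacet
facet normal 0.631 -0.691 0.352
outer loop
vertex 1.289 -0.772 2.371
vertex 2.015 -0.062 2.464
vertex 0.968 0.009 4.479
endloop
endfacet
facet normal 0.031 0.099 -0.995
outer loop
vertex 2.015 -0.062 2.464
vertex 1.032 0.211 2.461
vertex 1.757 0.921 2.554
endloop
endfacet
facet normal 0.874 0.188 0.448
outer loop
vertex 2.015 -0.062 2.464
vertex 1.757 0.921 2.554
vertex 0.968 0.009 4.479
endloop
endfacet

endsolid
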